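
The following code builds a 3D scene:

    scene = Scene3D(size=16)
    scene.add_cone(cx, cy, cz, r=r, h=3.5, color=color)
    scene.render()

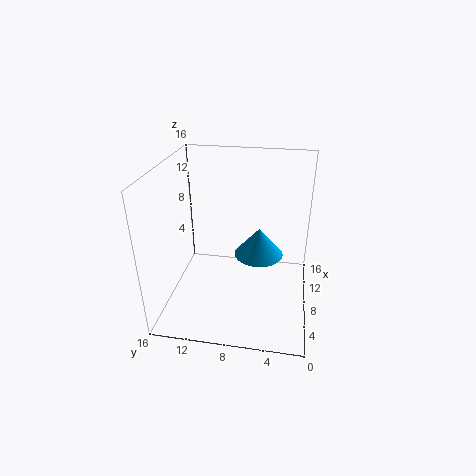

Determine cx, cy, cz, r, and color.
cx = 11.5, cy = 6, cz = 4, r = 3, color = 'deepskyblue'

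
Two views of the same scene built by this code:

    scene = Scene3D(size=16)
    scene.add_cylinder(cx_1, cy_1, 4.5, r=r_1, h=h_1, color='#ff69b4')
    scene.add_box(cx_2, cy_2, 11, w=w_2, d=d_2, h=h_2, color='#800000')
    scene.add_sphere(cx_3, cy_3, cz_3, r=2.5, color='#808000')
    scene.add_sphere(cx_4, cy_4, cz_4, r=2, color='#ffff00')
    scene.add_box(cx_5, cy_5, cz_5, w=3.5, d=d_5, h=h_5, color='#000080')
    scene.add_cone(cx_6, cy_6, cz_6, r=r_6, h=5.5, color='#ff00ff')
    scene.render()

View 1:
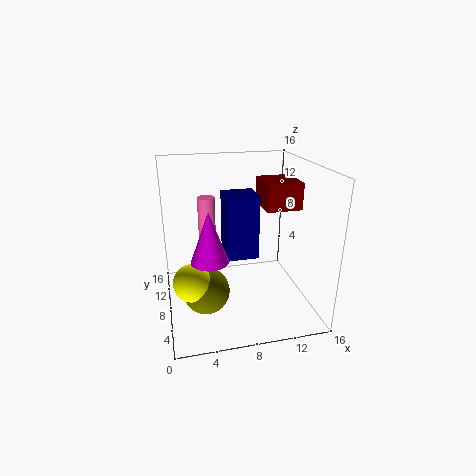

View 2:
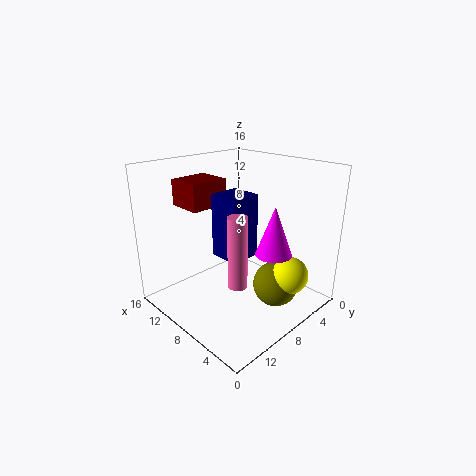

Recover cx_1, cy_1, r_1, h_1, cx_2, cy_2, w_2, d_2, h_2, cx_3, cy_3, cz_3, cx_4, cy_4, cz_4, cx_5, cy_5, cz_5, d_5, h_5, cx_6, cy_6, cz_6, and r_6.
cx_1 = 5; cy_1 = 11; r_1 = 1; h_1 = 7.5; cx_2 = 11; cy_2 = 7; w_2 = 4; d_2 = 4.5; h_2 = 3; cx_3 = 4; cy_3 = 6; cz_3 = 3; cx_4 = 2.5; cy_4 = 5.5; cz_4 = 4.5; cx_5 = 6.5; cy_5 = 6.5; cz_5 = 6; d_5 = 3.5; h_5 = 7; cx_6 = 4.5; cy_6 = 6; cz_6 = 6.5; r_6 = 2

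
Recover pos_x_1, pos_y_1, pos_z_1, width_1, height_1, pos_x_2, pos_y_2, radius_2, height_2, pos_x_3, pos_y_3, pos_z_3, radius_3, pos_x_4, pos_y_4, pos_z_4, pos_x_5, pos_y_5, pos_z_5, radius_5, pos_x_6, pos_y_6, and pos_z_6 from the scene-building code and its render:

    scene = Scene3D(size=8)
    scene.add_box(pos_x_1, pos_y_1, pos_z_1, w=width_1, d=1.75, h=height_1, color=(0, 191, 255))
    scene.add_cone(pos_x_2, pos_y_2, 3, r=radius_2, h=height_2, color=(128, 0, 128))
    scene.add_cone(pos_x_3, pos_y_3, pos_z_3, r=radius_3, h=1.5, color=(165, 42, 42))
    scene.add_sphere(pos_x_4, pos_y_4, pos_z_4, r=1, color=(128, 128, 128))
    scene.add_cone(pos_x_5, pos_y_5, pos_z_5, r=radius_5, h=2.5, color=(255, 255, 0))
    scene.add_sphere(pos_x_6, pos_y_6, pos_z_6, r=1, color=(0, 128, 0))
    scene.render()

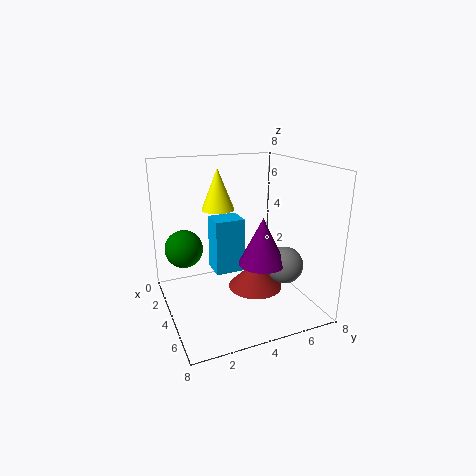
pos_x_1 = 1.75, pos_y_1 = 3, pos_z_1 = 1.5, width_1 = 1.5, height_1 = 3.25, pos_x_2 = 5.5, pos_y_2 = 4.75, radius_2 = 1.25, height_2 = 2.5, pos_x_3 = 4.75, pos_y_3 = 4.75, pos_z_3 = 1.25, radius_3 = 1.5, pos_x_4 = 5.75, pos_y_4 = 6, pos_z_4 = 2.75, pos_x_5 = 1.5, pos_y_5 = 3.75, pos_z_5 = 5, radius_5 = 1, pos_x_6 = 3.75, pos_y_6 = 1, pos_z_6 = 3.75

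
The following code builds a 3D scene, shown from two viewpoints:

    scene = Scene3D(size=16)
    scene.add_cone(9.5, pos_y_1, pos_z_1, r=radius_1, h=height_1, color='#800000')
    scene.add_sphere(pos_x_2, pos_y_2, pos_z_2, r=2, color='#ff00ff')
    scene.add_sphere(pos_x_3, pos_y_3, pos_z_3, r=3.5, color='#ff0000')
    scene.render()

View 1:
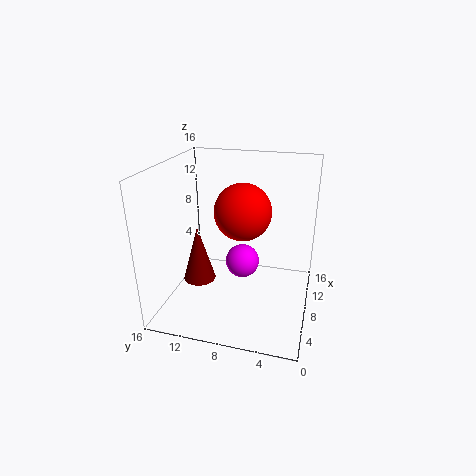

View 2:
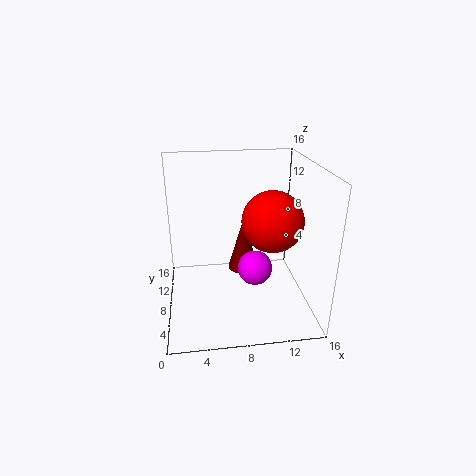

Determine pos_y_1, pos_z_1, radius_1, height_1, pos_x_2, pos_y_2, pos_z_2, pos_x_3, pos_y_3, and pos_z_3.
pos_y_1 = 13.5
pos_z_1 = 1
radius_1 = 2
height_1 = 7
pos_x_2 = 10
pos_y_2 = 8
pos_z_2 = 4
pos_x_3 = 12
pos_y_3 = 8.5
pos_z_3 = 9.5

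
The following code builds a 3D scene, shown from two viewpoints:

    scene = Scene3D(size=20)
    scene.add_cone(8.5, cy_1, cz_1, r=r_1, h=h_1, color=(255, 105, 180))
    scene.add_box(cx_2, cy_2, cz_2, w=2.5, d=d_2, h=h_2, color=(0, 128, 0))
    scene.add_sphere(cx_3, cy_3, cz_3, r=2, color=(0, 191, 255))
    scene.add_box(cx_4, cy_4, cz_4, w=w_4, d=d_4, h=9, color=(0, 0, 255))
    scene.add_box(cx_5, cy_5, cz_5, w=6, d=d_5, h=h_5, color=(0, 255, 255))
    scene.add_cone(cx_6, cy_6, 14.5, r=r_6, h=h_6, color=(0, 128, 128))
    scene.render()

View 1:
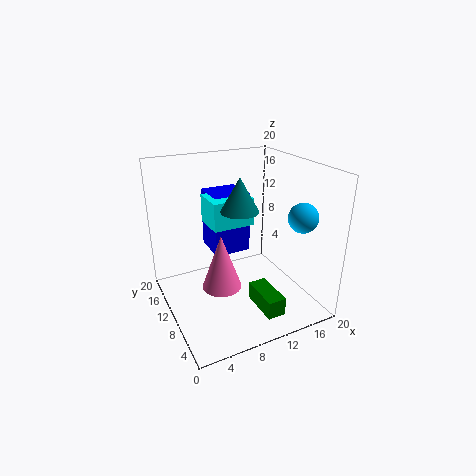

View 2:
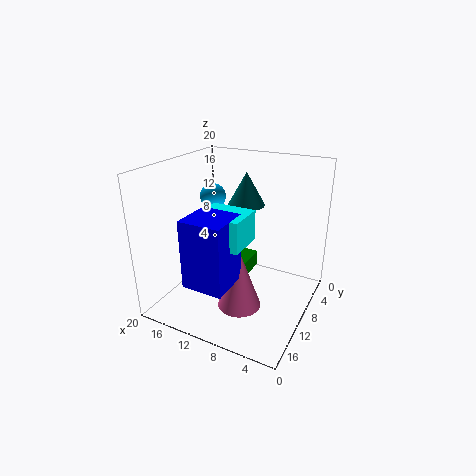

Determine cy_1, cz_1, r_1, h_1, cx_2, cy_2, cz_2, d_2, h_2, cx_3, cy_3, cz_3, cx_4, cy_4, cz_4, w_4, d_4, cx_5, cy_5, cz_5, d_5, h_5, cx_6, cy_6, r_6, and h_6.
cy_1 = 12.5
cz_1 = 1
r_1 = 3
h_1 = 8.5
cx_2 = 10.5
cy_2 = 2
cz_2 = 1.5
d_2 = 5.5
h_2 = 2.5
cx_3 = 17
cy_3 = 5
cz_3 = 13.5
cx_4 = 8
cy_4 = 13
cz_4 = 6
w_4 = 5.5
d_4 = 5.5
cx_5 = 7
cy_5 = 11
cz_5 = 11
d_5 = 5
h_5 = 4
cx_6 = 9.5
cy_6 = 8.5
r_6 = 2.5
h_6 = 4.5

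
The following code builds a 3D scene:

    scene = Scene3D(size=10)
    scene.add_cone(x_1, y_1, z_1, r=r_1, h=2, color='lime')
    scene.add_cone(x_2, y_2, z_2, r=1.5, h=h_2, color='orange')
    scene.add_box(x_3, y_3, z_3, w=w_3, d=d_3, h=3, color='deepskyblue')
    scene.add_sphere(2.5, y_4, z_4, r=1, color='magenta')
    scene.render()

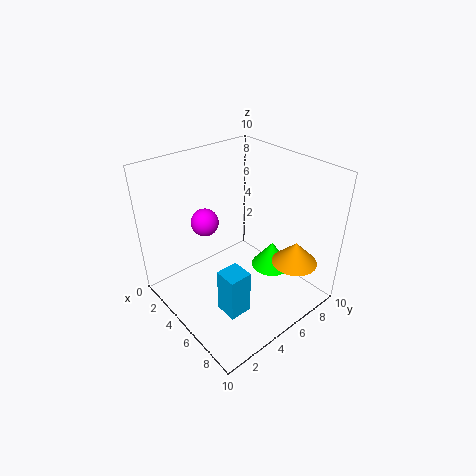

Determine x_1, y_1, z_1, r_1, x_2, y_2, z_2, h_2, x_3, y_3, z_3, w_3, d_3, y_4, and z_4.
x_1 = 5.5; y_1 = 8; z_1 = 1.5; r_1 = 1.5; x_2 = 8.5; y_2 = 7; z_2 = 4; h_2 = 1.5; x_3 = 6.5; y_3 = 2; z_3 = 1.5; w_3 = 1.5; d_3 = 1.5; y_4 = 4; z_4 = 5.5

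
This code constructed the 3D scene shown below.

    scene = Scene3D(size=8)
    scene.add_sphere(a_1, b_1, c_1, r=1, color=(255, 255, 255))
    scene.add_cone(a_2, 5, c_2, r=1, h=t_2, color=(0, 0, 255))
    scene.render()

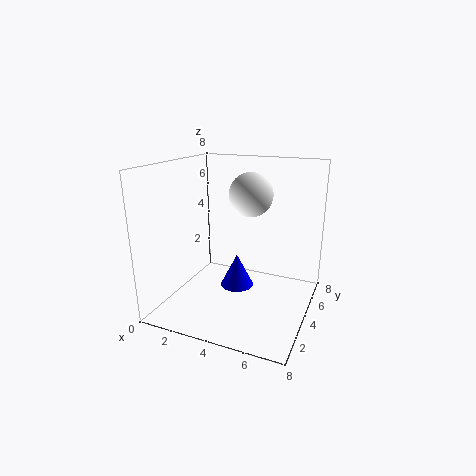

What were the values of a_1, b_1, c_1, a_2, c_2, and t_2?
a_1 = 5.5, b_1 = 2, c_1 = 7, a_2 = 3.5, c_2 = 0.5, t_2 = 2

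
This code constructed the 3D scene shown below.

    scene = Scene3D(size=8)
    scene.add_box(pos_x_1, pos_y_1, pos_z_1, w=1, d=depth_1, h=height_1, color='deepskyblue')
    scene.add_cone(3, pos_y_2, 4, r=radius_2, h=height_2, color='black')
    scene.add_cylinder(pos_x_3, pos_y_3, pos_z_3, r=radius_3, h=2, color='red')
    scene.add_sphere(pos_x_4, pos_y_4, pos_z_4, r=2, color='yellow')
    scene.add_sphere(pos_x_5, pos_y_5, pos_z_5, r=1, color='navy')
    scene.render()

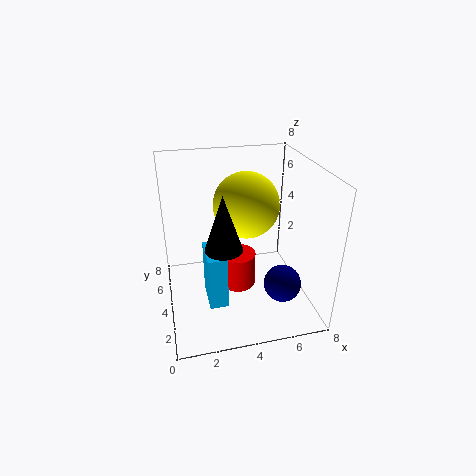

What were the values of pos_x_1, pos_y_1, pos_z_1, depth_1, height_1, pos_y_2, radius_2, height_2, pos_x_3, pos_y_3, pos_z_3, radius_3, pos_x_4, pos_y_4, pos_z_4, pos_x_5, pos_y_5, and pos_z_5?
pos_x_1 = 2; pos_y_1 = 2; pos_z_1 = 1; depth_1 = 2; height_1 = 3; pos_y_2 = 3; radius_2 = 1; height_2 = 3; pos_x_3 = 4; pos_y_3 = 4; pos_z_3 = 1; radius_3 = 1; pos_x_4 = 5; pos_y_4 = 6; pos_z_4 = 5; pos_x_5 = 6; pos_y_5 = 2; pos_z_5 = 2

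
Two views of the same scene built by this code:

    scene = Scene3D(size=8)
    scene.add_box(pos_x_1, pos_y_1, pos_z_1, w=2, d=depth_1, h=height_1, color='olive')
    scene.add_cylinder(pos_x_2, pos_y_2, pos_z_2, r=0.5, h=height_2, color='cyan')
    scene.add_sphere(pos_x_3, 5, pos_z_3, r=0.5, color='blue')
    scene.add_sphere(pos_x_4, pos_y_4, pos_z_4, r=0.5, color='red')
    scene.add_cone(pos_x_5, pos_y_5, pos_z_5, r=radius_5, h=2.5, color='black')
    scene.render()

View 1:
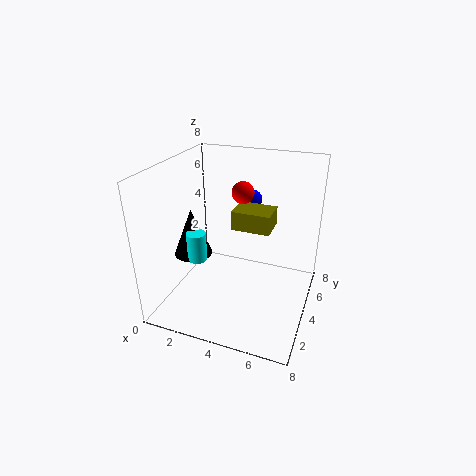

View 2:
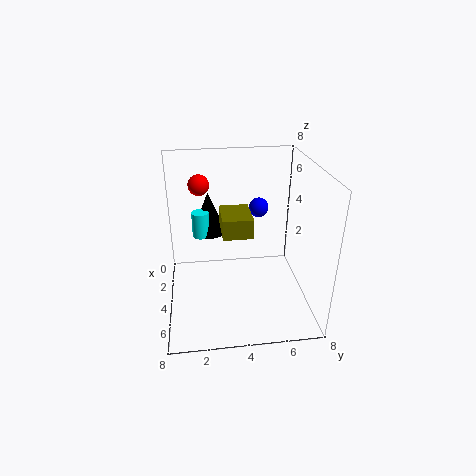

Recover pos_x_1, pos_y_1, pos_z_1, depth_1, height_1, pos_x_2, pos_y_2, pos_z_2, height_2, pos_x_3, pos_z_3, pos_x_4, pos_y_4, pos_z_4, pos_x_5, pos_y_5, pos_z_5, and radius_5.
pos_x_1 = 4
pos_y_1 = 3
pos_z_1 = 5
depth_1 = 1.5
height_1 = 1
pos_x_2 = 2.5
pos_y_2 = 2
pos_z_2 = 3.5
height_2 = 1.5
pos_x_3 = 4.5
pos_z_3 = 6
pos_x_4 = 5
pos_y_4 = 2
pos_z_4 = 7.5
pos_x_5 = 2
pos_y_5 = 2.5
pos_z_5 = 3.5
radius_5 = 1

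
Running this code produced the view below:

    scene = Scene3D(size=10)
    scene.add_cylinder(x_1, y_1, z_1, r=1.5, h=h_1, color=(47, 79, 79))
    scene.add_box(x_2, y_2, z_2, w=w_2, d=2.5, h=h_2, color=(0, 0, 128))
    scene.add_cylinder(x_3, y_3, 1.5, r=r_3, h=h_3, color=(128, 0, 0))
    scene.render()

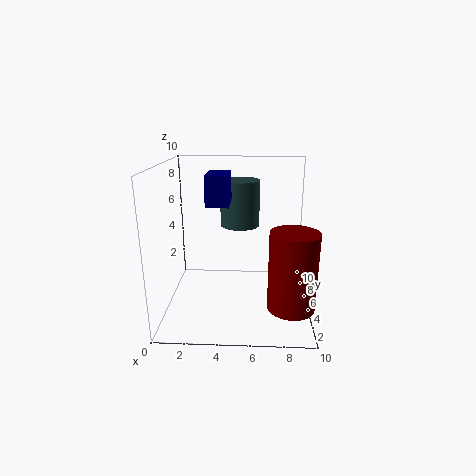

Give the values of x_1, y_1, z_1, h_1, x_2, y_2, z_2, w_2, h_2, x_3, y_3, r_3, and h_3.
x_1 = 5
y_1 = 8
z_1 = 5
h_1 = 3.5
x_2 = 3
y_2 = 3.5
z_2 = 7.5
w_2 = 1.5
h_2 = 2
x_3 = 8.5
y_3 = 2
r_3 = 1.5
h_3 = 5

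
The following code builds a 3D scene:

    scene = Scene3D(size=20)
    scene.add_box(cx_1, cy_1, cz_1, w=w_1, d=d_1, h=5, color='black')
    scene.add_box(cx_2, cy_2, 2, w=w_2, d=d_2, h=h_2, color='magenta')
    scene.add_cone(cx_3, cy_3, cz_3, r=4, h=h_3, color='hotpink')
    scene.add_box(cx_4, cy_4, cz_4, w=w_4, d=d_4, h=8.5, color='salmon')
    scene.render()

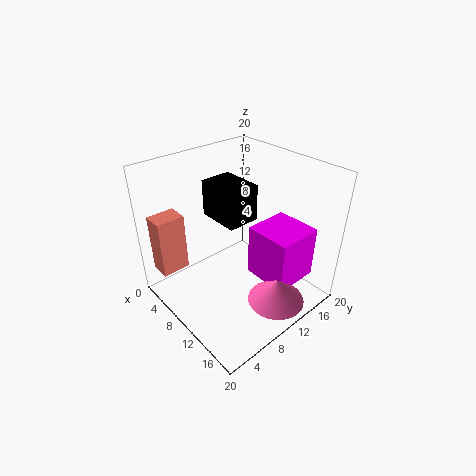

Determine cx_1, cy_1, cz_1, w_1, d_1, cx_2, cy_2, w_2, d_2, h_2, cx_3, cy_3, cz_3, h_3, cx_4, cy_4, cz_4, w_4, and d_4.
cx_1 = 5
cy_1 = 8
cz_1 = 12.5
w_1 = 6
d_1 = 4.5
cx_2 = 9
cy_2 = 13
w_2 = 7
d_2 = 7
h_2 = 8
cx_3 = 16
cy_3 = 12
cz_3 = 1.5
h_3 = 3.5
cx_4 = 1.5
cy_4 = 1
cz_4 = 4.5
w_4 = 3
d_4 = 4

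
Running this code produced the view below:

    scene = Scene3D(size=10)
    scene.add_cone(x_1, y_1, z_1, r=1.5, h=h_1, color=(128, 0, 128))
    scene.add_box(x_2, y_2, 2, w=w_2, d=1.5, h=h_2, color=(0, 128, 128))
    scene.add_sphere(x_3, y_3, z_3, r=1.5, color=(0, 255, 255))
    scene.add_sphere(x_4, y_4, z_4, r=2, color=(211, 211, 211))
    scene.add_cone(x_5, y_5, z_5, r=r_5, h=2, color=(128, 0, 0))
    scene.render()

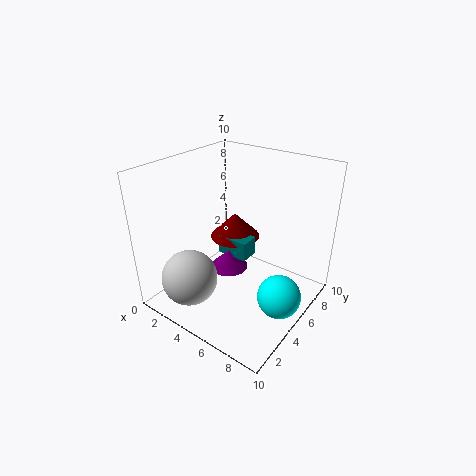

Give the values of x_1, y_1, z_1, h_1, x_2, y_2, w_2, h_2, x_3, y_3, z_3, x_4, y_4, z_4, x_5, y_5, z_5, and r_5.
x_1 = 3; y_1 = 6.5; z_1 = 1; h_1 = 1.5; x_2 = 2; y_2 = 6.5; w_2 = 2.5; h_2 = 1.5; x_3 = 8.5; y_3 = 5; z_3 = 1.5; x_4 = 2.5; y_4 = 2.5; z_4 = 2; x_5 = 2.5; y_5 = 8; z_5 = 3; r_5 = 2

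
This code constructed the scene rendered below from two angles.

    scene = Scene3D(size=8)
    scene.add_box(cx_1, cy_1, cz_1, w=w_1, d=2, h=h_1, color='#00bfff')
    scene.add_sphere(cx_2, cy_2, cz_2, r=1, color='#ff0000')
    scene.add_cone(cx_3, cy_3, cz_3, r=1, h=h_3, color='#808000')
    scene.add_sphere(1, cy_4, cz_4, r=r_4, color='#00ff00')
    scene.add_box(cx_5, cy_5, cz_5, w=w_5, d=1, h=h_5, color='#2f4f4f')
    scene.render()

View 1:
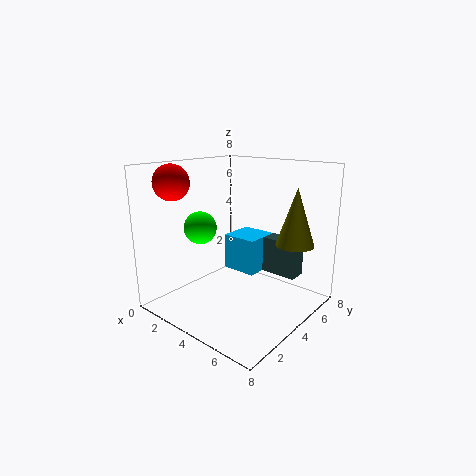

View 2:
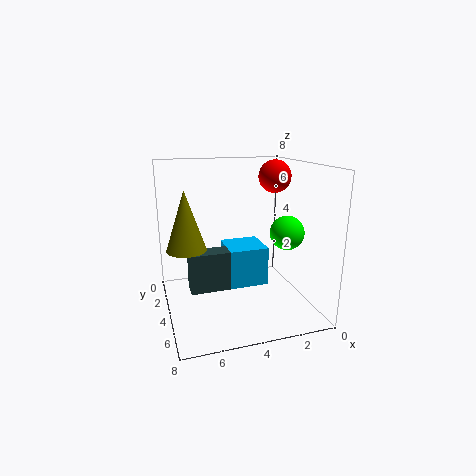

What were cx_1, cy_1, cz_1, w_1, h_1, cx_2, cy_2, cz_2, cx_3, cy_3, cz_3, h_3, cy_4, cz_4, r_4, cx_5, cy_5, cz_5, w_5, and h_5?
cx_1 = 3
cy_1 = 4
cz_1 = 2
w_1 = 2
h_1 = 2
cx_2 = 1
cy_2 = 2
cz_2 = 7
cx_3 = 7
cy_3 = 5
cz_3 = 4
h_3 = 3
cy_4 = 4
cz_4 = 4
r_4 = 1
cx_5 = 5
cy_5 = 5
cz_5 = 2
w_5 = 2
h_5 = 2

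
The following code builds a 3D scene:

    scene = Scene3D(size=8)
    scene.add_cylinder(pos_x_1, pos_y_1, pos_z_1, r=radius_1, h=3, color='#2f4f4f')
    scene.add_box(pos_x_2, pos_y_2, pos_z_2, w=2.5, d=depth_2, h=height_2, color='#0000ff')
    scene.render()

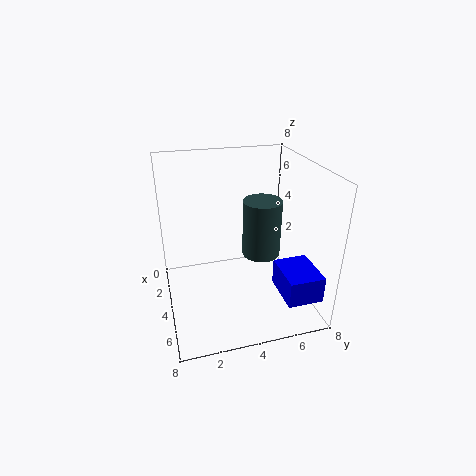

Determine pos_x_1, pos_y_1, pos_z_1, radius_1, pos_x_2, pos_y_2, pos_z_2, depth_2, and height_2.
pos_x_1 = 5, pos_y_1 = 5, pos_z_1 = 3.5, radius_1 = 1, pos_x_2 = 4.5, pos_y_2 = 6, pos_z_2 = 1, depth_2 = 2, height_2 = 1.5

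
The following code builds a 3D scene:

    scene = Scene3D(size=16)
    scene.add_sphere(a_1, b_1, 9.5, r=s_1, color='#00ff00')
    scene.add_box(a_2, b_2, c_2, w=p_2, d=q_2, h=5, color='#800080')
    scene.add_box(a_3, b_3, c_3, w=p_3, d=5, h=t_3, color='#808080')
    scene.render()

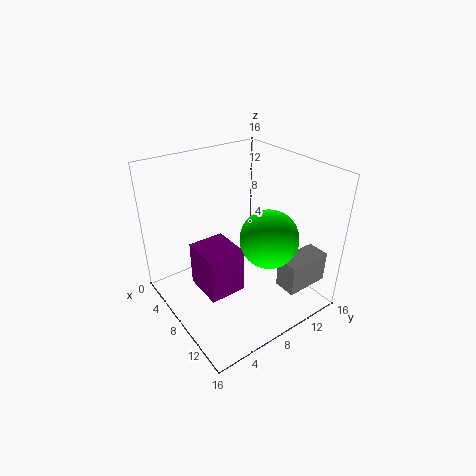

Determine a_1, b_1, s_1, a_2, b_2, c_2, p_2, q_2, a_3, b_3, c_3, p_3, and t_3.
a_1 = 12, b_1 = 9, s_1 = 3, a_2 = 6, b_2 = 3, c_2 = 3, p_2 = 4.5, q_2 = 4, a_3 = 12, b_3 = 10.5, c_3 = 3, p_3 = 2.5, t_3 = 3.5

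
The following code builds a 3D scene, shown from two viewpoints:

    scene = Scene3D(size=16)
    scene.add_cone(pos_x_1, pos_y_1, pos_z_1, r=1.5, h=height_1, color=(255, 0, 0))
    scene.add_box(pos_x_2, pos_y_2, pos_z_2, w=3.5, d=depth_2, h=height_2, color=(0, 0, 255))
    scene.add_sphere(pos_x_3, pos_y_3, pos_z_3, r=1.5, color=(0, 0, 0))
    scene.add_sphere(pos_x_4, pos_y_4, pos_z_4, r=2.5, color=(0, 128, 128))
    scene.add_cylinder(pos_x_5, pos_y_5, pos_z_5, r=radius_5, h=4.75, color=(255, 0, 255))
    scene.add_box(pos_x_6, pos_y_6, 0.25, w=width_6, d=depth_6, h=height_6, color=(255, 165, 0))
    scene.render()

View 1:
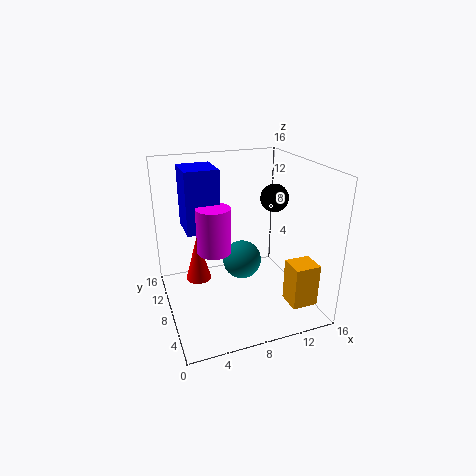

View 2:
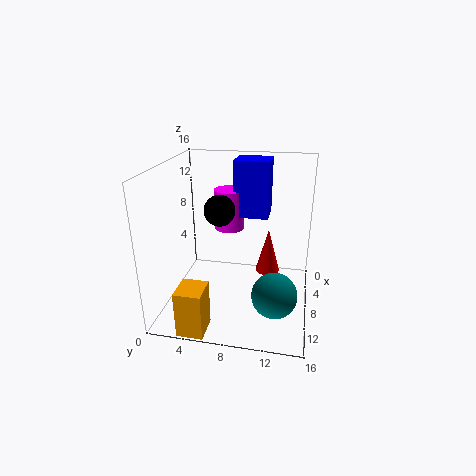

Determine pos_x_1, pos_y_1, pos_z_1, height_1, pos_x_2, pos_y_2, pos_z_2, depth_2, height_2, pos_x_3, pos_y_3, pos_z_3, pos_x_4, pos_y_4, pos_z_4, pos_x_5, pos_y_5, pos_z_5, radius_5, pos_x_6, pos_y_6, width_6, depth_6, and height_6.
pos_x_1 = 4, pos_y_1 = 11, pos_z_1 = 2, height_1 = 5.5, pos_x_2 = 2.25, pos_y_2 = 7, pos_z_2 = 9.5, depth_2 = 4, height_2 = 6.5, pos_x_3 = 11.75, pos_y_3 = 7, pos_z_3 = 12.5, pos_x_4 = 10.25, pos_y_4 = 12.5, pos_z_4 = 2.5, pos_x_5 = 4.75, pos_y_5 = 6.25, pos_z_5 = 7.75, radius_5 = 1.75, pos_x_6 = 13, pos_y_6 = 3.25, width_6 = 3, depth_6 = 2.75, height_6 = 5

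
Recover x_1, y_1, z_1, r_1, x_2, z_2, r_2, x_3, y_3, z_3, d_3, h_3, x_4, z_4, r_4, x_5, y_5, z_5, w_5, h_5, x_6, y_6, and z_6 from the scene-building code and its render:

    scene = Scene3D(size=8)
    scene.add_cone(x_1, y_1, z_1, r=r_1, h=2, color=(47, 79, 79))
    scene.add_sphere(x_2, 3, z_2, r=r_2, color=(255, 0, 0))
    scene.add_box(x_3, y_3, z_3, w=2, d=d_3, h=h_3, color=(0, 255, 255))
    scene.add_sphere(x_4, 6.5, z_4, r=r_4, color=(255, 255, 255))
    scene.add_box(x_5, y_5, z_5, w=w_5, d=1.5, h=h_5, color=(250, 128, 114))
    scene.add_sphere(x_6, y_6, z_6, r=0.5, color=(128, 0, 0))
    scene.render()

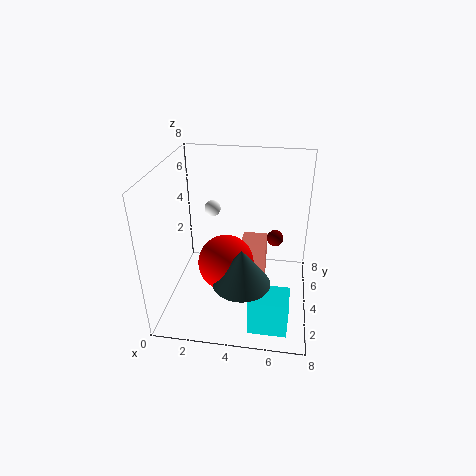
x_1 = 4.5, y_1 = 2, z_1 = 2.5, r_1 = 1.5, x_2 = 3.5, z_2 = 3, r_2 = 1.5, x_3 = 5, y_3 = 0.5, z_3 = 0.5, d_3 = 1.5, h_3 = 2, x_4 = 2, z_4 = 4.5, r_4 = 0.5, x_5 = 4, y_5 = 5, z_5 = 0.5, w_5 = 1.5, h_5 = 2.5, x_6 = 6, y_6 = 6, z_6 = 3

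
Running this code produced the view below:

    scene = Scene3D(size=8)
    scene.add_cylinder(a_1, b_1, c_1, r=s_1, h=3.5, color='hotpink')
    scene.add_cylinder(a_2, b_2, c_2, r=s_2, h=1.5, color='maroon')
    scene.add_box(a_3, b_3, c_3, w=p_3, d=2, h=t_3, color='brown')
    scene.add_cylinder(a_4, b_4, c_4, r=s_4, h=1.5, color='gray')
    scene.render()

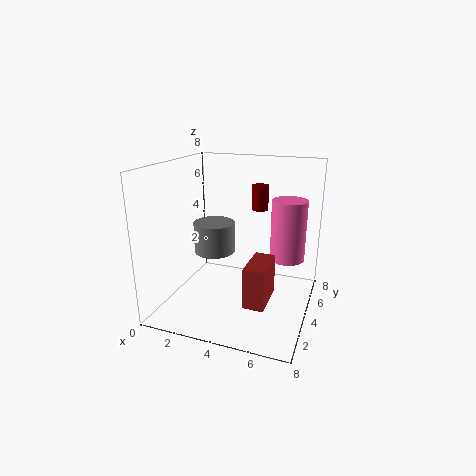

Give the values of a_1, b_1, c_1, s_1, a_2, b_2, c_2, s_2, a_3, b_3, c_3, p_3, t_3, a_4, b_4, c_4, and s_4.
a_1 = 6.5; b_1 = 5.5; c_1 = 2.5; s_1 = 1; a_2 = 4.5; b_2 = 6.5; c_2 = 5; s_2 = 0.5; a_3 = 5.5; b_3 = 0.5; c_3 = 2; p_3 = 1; t_3 = 2; a_4 = 3.5; b_4 = 2; c_4 = 4; s_4 = 1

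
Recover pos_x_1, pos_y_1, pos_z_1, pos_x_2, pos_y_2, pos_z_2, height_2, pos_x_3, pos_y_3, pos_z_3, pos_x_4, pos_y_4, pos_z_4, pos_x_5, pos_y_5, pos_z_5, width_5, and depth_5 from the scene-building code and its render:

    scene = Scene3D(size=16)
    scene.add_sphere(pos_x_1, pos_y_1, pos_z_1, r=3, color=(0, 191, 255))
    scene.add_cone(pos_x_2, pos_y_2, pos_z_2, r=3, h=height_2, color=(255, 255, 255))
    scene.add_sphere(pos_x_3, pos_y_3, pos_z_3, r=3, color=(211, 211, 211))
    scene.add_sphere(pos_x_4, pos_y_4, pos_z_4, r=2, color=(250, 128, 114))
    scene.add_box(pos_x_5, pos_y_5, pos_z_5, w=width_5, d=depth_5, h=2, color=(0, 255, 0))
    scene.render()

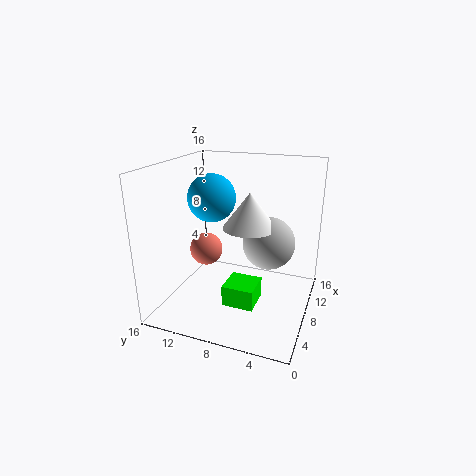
pos_x_1 = 12; pos_y_1 = 13; pos_z_1 = 11; pos_x_2 = 9; pos_y_2 = 7; pos_z_2 = 9; height_2 = 4; pos_x_3 = 10; pos_y_3 = 5; pos_z_3 = 7; pos_x_4 = 10; pos_y_4 = 13; pos_z_4 = 5; pos_x_5 = 1; pos_y_5 = 4; pos_z_5 = 4; width_5 = 3; depth_5 = 3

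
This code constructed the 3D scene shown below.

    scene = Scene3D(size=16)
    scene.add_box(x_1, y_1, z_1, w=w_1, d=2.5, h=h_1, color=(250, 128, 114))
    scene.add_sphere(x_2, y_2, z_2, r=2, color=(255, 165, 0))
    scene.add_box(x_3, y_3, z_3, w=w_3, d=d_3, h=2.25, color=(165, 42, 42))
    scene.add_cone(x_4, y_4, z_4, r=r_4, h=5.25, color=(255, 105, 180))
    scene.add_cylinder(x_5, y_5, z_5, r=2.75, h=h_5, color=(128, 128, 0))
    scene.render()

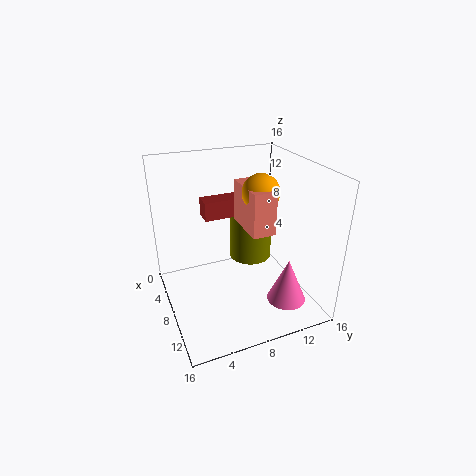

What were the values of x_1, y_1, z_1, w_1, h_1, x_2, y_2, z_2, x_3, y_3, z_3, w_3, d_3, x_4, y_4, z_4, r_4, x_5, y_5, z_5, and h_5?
x_1 = 5.75
y_1 = 8.5
z_1 = 9.25
w_1 = 5.25
h_1 = 4.75
x_2 = 8.75
y_2 = 10.25
z_2 = 13.25
x_3 = 2
y_3 = 5.5
z_3 = 8.75
w_3 = 2.25
d_3 = 5.5
x_4 = 11
y_4 = 13
z_4 = 0.25
r_4 = 2.25
x_5 = 2.75
y_5 = 12
z_5 = 2
h_5 = 6.75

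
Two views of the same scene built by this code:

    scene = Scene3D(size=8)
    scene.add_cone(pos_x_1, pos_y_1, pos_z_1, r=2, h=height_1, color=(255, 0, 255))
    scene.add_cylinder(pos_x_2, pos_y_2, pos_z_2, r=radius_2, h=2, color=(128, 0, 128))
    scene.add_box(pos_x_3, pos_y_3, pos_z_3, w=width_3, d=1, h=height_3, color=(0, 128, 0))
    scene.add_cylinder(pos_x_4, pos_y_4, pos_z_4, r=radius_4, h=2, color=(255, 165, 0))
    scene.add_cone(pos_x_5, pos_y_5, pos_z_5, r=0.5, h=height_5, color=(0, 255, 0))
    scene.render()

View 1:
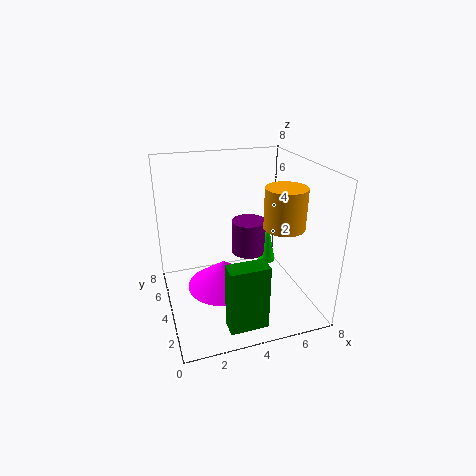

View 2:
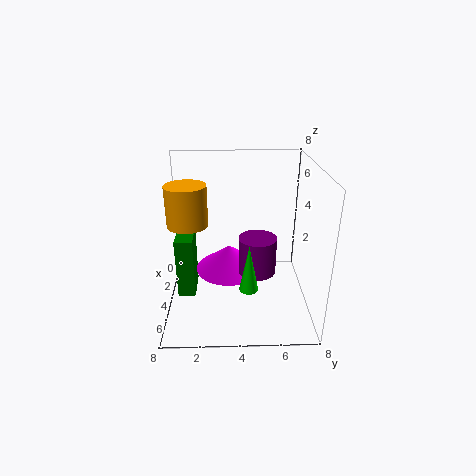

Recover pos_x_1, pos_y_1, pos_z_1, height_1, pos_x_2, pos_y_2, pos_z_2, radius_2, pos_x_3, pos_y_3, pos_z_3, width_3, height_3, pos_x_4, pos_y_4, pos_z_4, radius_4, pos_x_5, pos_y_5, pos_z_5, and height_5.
pos_x_1 = 3; pos_y_1 = 3.5; pos_z_1 = 1.5; height_1 = 1.5; pos_x_2 = 5; pos_y_2 = 5; pos_z_2 = 2.5; radius_2 = 1; pos_x_3 = 2.5; pos_y_3 = 0.5; pos_z_3 = 0.5; width_3 = 2; height_3 = 3.5; pos_x_4 = 5.5; pos_y_4 = 1.5; pos_z_4 = 5.5; radius_4 = 1; pos_x_5 = 6; pos_y_5 = 4.5; pos_z_5 = 2; height_5 = 2.5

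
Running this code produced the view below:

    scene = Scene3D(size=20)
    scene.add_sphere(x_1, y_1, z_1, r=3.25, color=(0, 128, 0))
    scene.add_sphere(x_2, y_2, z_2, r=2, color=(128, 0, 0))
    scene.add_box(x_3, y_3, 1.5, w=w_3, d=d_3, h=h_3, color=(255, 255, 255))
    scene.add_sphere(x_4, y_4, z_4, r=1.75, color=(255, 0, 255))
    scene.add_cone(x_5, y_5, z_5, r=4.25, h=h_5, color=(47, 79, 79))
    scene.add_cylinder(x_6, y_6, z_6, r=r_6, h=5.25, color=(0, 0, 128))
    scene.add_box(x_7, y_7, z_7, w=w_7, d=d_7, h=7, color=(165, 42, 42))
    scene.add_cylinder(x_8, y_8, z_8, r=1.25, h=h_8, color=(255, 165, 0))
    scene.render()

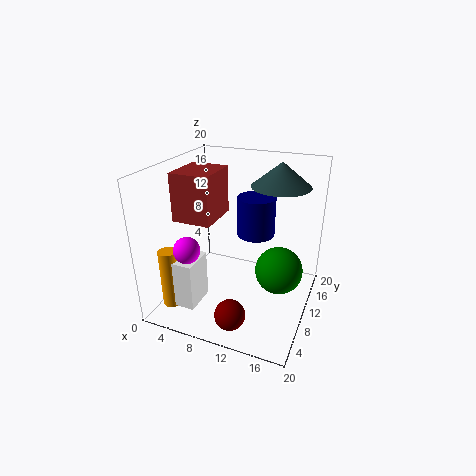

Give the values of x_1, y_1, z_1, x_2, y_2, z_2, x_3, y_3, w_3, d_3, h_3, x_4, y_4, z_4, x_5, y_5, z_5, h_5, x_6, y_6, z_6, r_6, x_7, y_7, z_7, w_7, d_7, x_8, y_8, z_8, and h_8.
x_1 = 16; y_1 = 10.25; z_1 = 6; x_2 = 11.75; y_2 = 3; z_2 = 2.5; x_3 = 1.5; y_3 = 3; w_3 = 4.75; d_3 = 4.5; h_3 = 6.75; x_4 = 5.25; y_4 = 4.25; z_4 = 10; x_5 = 14.25; y_5 = 15.5; z_5 = 16.25; h_5 = 3.5; x_6 = 12.5; y_6 = 10.25; z_6 = 11; r_6 = 2.5; x_7 = 0.5; y_7 = 8.5; z_7 = 11.5; w_7 = 5.75; d_7 = 6.75; x_8 = 2.5; y_8 = 3.75; z_8 = 1.25; h_8 = 8.25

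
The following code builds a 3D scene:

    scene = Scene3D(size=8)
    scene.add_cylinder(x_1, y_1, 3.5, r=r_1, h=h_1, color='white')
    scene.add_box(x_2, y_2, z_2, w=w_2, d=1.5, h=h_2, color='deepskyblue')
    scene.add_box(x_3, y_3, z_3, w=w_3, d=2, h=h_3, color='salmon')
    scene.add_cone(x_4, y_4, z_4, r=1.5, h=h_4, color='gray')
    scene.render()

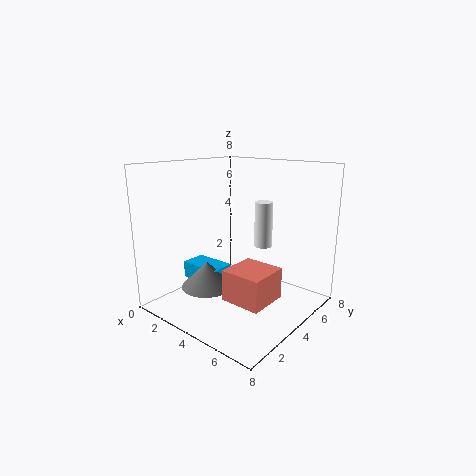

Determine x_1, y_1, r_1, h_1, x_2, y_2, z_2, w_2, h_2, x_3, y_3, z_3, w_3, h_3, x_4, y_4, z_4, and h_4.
x_1 = 5, y_1 = 5, r_1 = 0.5, h_1 = 2.5, x_2 = 0.5, y_2 = 3, z_2 = 1, w_2 = 2.5, h_2 = 1, x_3 = 5.5, y_3 = 1, z_3 = 2, w_3 = 2, h_3 = 1.5, x_4 = 2.5, y_4 = 3, z_4 = 1, h_4 = 1.5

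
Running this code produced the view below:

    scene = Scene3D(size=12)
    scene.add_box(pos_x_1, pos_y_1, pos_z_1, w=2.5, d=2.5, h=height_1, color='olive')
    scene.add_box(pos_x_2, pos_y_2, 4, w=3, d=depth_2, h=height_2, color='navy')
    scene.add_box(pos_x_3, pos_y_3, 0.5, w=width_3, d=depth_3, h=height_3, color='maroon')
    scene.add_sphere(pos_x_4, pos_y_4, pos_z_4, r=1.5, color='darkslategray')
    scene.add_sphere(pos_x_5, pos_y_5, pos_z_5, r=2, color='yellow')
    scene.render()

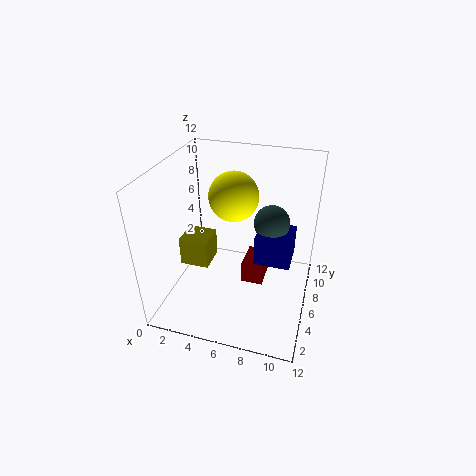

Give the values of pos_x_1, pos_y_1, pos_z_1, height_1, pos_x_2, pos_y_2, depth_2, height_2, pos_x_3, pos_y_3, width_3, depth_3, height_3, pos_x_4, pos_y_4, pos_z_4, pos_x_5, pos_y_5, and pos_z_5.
pos_x_1 = 1
pos_y_1 = 5
pos_z_1 = 3
height_1 = 2.5
pos_x_2 = 7.5
pos_y_2 = 5.5
depth_2 = 3
height_2 = 2.5
pos_x_3 = 6
pos_y_3 = 7
width_3 = 2
depth_3 = 3
height_3 = 2
pos_x_4 = 8.5
pos_y_4 = 7.5
pos_z_4 = 7
pos_x_5 = 5.5
pos_y_5 = 6.5
pos_z_5 = 9.5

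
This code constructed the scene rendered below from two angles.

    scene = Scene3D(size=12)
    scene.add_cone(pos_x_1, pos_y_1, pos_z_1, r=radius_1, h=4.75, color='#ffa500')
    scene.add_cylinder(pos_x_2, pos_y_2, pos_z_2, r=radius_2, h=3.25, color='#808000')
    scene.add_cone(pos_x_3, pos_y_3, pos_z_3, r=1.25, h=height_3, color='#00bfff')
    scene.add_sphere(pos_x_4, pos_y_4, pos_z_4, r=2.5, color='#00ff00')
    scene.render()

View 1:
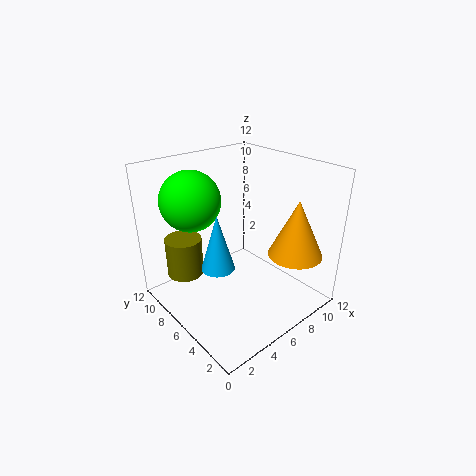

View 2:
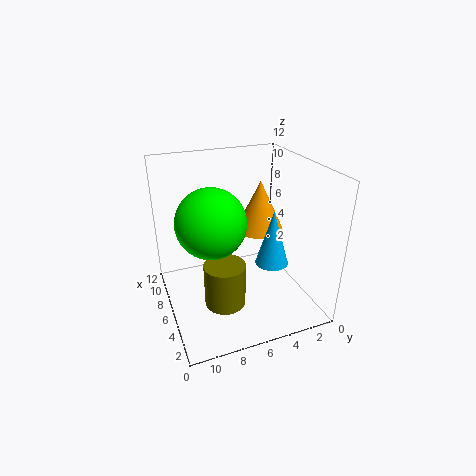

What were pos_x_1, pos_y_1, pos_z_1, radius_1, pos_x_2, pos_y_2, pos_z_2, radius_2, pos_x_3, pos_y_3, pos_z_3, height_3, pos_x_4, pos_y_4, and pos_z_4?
pos_x_1 = 9.25
pos_y_1 = 2.5
pos_z_1 = 4.75
radius_1 = 2.25
pos_x_2 = 2.25
pos_y_2 = 8.5
pos_z_2 = 3
radius_2 = 1.5
pos_x_3 = 2.75
pos_y_3 = 4.5
pos_z_3 = 5.25
height_3 = 4.25
pos_x_4 = 3.5
pos_y_4 = 9
pos_z_4 = 9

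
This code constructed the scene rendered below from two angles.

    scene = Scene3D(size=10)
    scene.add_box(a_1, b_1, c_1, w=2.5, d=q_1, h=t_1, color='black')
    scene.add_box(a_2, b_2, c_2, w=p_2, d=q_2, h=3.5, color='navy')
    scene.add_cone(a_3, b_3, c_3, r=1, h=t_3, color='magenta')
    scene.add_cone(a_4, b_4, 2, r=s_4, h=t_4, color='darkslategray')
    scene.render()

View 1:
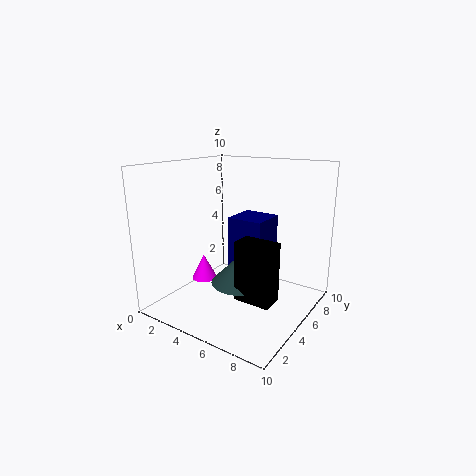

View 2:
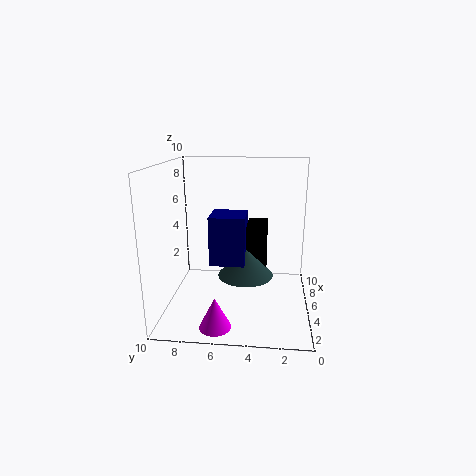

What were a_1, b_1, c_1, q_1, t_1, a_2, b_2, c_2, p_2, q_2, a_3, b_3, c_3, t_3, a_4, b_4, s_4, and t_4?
a_1 = 6
b_1 = 3
c_1 = 1.5
q_1 = 1.5
t_1 = 4
a_2 = 4.5
b_2 = 4.5
c_2 = 3
p_2 = 2.5
q_2 = 2.5
a_3 = 1
b_3 = 6
c_3 = 0.5
t_3 = 2
a_4 = 5.5
b_4 = 4.5
s_4 = 2
t_4 = 2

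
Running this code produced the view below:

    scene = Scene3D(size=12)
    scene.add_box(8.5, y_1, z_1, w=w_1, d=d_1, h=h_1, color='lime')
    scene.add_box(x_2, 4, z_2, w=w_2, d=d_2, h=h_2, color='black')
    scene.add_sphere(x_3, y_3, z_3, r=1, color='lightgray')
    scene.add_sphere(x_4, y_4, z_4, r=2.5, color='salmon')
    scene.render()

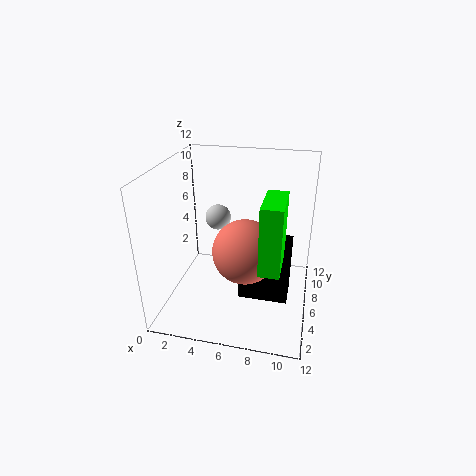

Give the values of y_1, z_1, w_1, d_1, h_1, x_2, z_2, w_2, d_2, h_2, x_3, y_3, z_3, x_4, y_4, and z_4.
y_1 = 1; z_1 = 6; w_1 = 1.5; d_1 = 3.5; h_1 = 5; x_2 = 6.5; z_2 = 1.5; w_2 = 4; d_2 = 2.5; h_2 = 5; x_3 = 4.5; y_3 = 5.5; z_3 = 8; x_4 = 7; y_4 = 4; z_4 = 6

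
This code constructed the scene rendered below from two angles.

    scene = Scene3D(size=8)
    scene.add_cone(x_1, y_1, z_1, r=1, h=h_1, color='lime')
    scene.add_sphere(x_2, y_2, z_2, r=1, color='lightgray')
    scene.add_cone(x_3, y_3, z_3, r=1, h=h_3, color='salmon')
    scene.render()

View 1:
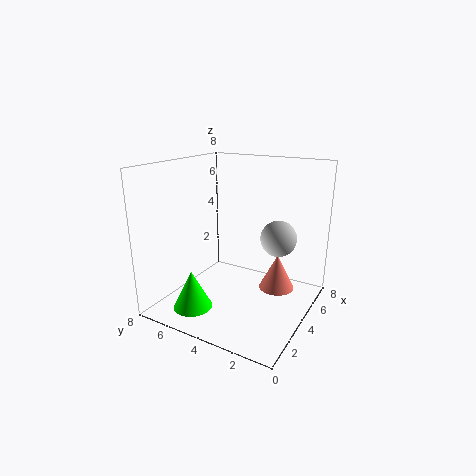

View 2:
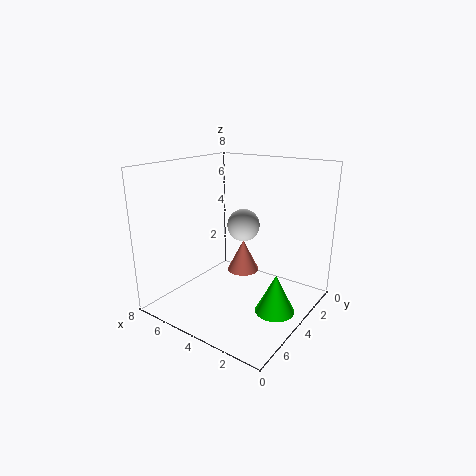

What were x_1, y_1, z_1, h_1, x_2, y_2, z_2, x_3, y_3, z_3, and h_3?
x_1 = 1; y_1 = 5; z_1 = 1; h_1 = 2; x_2 = 5; y_2 = 2; z_2 = 4; x_3 = 5; y_3 = 2; z_3 = 1; h_3 = 2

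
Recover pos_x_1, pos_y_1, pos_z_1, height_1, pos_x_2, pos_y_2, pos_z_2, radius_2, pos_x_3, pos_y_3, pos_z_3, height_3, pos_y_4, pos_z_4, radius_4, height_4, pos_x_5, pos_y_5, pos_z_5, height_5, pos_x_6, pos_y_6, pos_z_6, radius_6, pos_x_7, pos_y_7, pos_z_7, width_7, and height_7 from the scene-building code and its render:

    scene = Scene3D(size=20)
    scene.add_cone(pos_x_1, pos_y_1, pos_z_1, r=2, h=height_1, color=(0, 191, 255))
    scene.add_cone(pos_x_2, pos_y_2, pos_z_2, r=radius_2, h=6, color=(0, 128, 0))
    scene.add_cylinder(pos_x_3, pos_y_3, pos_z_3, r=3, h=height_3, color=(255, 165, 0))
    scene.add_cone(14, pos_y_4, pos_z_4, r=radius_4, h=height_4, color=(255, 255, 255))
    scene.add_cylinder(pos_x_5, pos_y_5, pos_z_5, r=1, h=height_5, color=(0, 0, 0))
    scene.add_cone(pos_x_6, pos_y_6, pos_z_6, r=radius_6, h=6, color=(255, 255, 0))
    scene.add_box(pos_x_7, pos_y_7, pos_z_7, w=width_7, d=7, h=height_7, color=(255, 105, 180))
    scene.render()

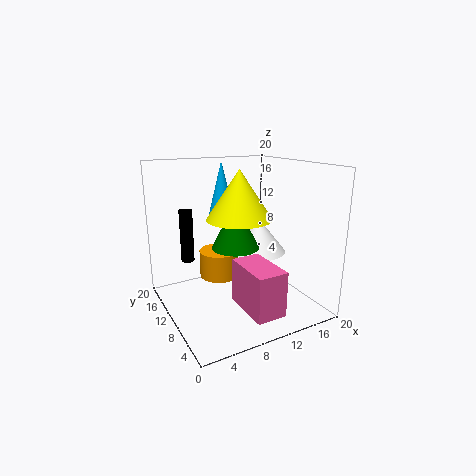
pos_x_1 = 10, pos_y_1 = 15, pos_z_1 = 12, height_1 = 8, pos_x_2 = 8, pos_y_2 = 7, pos_z_2 = 10, radius_2 = 3, pos_x_3 = 9, pos_y_3 = 14, pos_z_3 = 3, height_3 = 4, pos_y_4 = 11, pos_z_4 = 7, radius_4 = 4, height_4 = 5, pos_x_5 = 5, pos_y_5 = 17, pos_z_5 = 5, height_5 = 8, pos_x_6 = 8, pos_y_6 = 6, pos_z_6 = 14, radius_6 = 4, pos_x_7 = 8, pos_y_7 = 1, pos_z_7 = 2, width_7 = 4, height_7 = 6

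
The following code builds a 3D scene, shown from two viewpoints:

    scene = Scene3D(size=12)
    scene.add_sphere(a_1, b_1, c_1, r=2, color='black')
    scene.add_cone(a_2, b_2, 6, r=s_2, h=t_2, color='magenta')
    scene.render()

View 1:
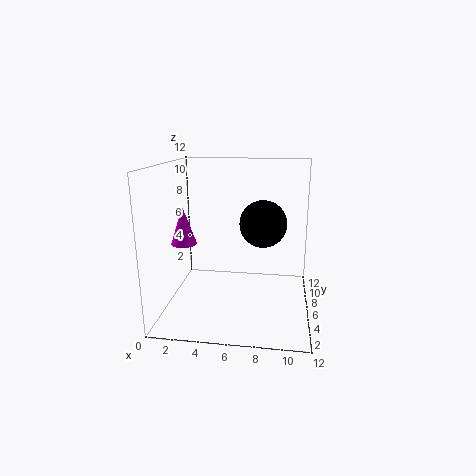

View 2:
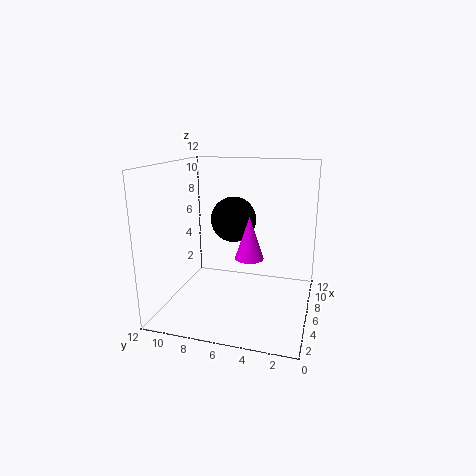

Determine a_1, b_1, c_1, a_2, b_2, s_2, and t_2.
a_1 = 8; b_1 = 7; c_1 = 7; a_2 = 2; b_2 = 4; s_2 = 1; t_2 = 3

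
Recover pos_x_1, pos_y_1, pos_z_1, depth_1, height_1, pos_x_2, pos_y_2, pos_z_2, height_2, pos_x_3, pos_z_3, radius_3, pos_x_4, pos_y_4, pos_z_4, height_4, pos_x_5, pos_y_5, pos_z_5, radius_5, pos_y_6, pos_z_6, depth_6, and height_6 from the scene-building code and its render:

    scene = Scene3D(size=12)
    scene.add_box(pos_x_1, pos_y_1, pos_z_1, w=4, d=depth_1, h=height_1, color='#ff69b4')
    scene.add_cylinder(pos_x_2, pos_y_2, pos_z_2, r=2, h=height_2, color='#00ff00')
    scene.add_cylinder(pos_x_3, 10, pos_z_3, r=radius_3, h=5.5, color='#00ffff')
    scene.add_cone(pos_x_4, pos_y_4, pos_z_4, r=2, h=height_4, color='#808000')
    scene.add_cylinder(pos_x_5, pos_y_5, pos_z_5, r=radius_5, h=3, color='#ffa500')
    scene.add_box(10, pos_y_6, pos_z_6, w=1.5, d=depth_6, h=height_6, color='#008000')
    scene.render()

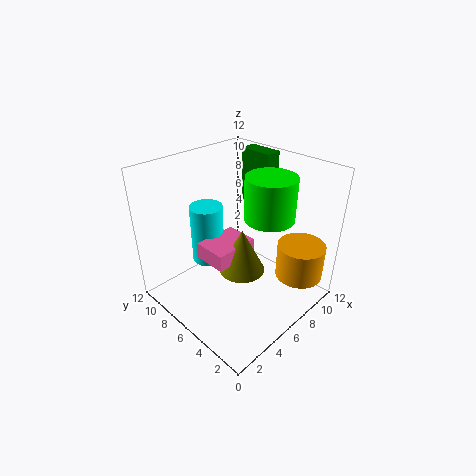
pos_x_1 = 4, pos_y_1 = 6, pos_z_1 = 3.5, depth_1 = 3, height_1 = 1.5, pos_x_2 = 7.5, pos_y_2 = 4, pos_z_2 = 8, height_2 = 3.5, pos_x_3 = 6, pos_z_3 = 2, radius_3 = 1.5, pos_x_4 = 6.5, pos_y_4 = 6, pos_z_4 = 2.5, height_4 = 4, pos_x_5 = 9.5, pos_y_5 = 2, pos_z_5 = 2.5, radius_5 = 2, pos_y_6 = 6.5, pos_z_6 = 7, depth_6 = 3, height_6 = 5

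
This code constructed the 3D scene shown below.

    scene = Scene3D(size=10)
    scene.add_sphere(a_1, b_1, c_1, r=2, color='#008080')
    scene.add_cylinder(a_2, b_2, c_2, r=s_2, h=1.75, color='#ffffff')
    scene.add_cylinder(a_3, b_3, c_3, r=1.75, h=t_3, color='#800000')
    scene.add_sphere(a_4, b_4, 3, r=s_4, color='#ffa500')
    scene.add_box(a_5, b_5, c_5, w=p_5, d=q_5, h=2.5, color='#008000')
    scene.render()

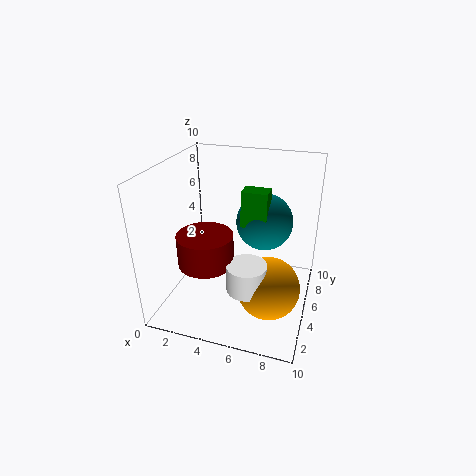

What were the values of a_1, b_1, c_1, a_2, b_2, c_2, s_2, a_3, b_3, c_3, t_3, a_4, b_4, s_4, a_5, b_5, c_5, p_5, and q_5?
a_1 = 6.5
b_1 = 6.5
c_1 = 5.75
a_2 = 6.5
b_2 = 2
c_2 = 3.25
s_2 = 1.25
a_3 = 3.75
b_3 = 2.25
c_3 = 4.5
t_3 = 2
a_4 = 7.75
b_4 = 2.75
s_4 = 2
a_5 = 5.25
b_5 = 4.75
c_5 = 6
p_5 = 1.75
q_5 = 1.25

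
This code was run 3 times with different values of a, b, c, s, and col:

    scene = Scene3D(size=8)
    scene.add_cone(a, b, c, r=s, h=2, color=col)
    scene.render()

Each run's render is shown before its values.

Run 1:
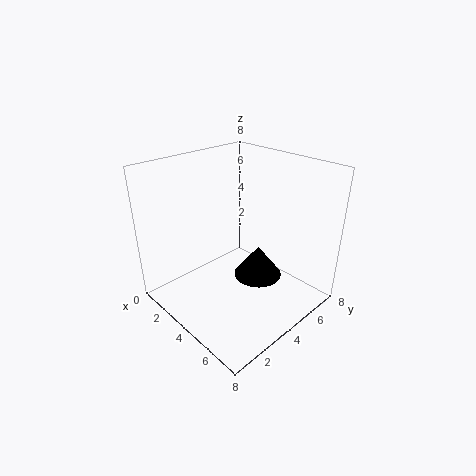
a = 3.75
b = 6
c = 0.5
s = 1.5
col = 'black'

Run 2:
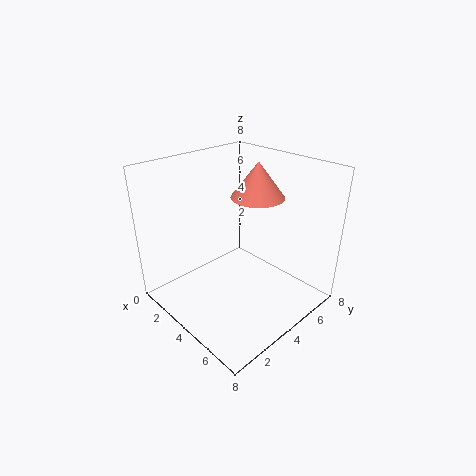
a = 4
b = 5.5
c = 6
s = 1.5
col = 'salmon'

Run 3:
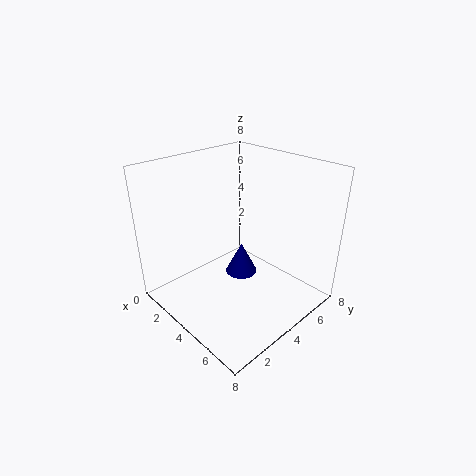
a = 2.75
b = 5.5
c = 0.5
s = 1
col = 'navy'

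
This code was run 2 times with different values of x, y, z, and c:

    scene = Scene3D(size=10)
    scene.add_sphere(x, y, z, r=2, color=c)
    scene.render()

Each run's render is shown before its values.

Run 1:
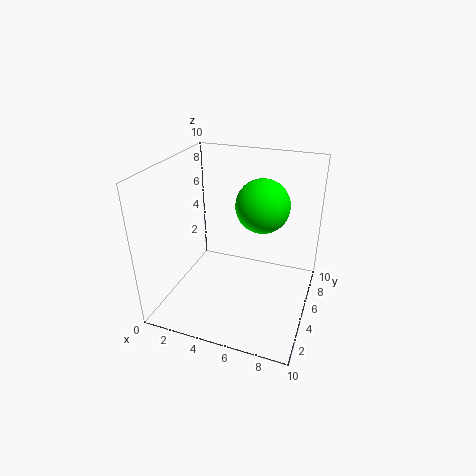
x = 6
y = 7.5
z = 6.5
c = 'lime'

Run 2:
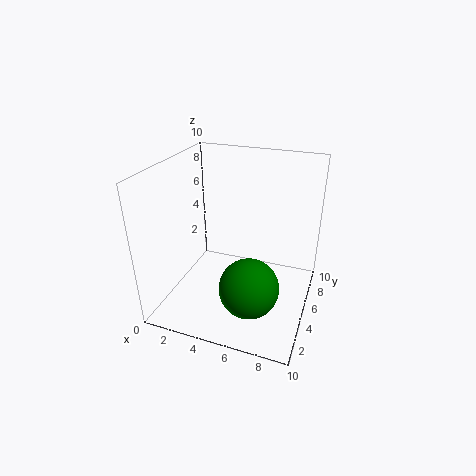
x = 6.5
y = 3
z = 2.5
c = 'green'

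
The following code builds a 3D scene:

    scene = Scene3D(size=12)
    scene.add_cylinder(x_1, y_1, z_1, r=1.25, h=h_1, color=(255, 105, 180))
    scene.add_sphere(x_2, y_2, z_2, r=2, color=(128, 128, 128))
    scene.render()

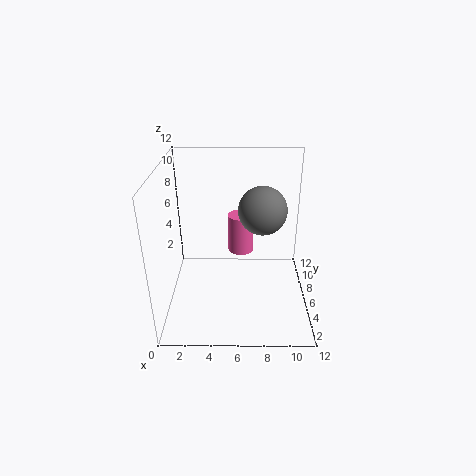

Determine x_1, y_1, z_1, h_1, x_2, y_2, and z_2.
x_1 = 6.25
y_1 = 10.5
z_1 = 2.25
h_1 = 3.75
x_2 = 8
y_2 = 6.5
z_2 = 8.25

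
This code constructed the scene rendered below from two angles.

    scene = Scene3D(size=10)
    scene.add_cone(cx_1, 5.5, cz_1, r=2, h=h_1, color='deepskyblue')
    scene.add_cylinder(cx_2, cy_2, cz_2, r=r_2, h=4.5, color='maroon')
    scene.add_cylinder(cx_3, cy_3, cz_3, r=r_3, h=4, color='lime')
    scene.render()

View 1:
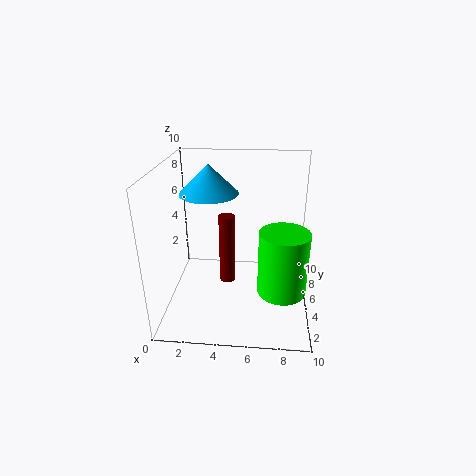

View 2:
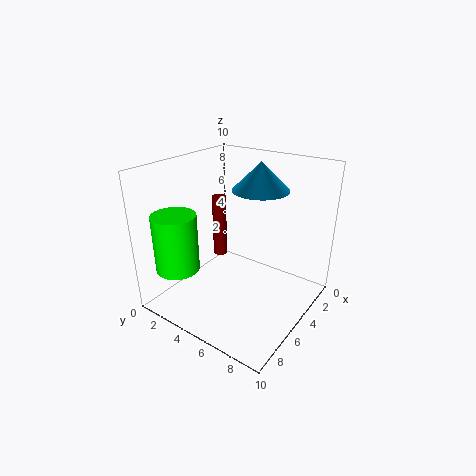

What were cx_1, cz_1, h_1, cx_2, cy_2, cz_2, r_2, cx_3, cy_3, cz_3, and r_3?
cx_1 = 3
cz_1 = 8
h_1 = 2
cx_2 = 4.5
cy_2 = 3
cz_2 = 3
r_2 = 0.5
cx_3 = 8
cy_3 = 2
cz_3 = 3
r_3 = 1.5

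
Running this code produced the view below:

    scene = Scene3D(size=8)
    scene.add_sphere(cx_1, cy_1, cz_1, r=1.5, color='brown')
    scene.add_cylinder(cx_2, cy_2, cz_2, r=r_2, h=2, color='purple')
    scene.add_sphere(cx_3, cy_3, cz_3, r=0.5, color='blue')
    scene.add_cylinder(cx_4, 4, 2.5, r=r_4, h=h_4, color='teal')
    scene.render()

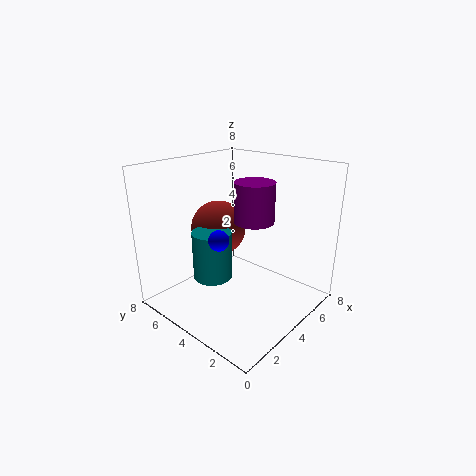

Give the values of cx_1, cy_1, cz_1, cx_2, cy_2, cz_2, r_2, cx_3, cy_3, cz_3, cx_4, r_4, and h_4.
cx_1 = 3.5, cy_1 = 5, cz_1 = 4.5, cx_2 = 3.5, cy_2 = 2.5, cz_2 = 5.5, r_2 = 1, cx_3 = 1.5, cy_3 = 3, cz_3 = 5, cx_4 = 2, r_4 = 1, h_4 = 2.5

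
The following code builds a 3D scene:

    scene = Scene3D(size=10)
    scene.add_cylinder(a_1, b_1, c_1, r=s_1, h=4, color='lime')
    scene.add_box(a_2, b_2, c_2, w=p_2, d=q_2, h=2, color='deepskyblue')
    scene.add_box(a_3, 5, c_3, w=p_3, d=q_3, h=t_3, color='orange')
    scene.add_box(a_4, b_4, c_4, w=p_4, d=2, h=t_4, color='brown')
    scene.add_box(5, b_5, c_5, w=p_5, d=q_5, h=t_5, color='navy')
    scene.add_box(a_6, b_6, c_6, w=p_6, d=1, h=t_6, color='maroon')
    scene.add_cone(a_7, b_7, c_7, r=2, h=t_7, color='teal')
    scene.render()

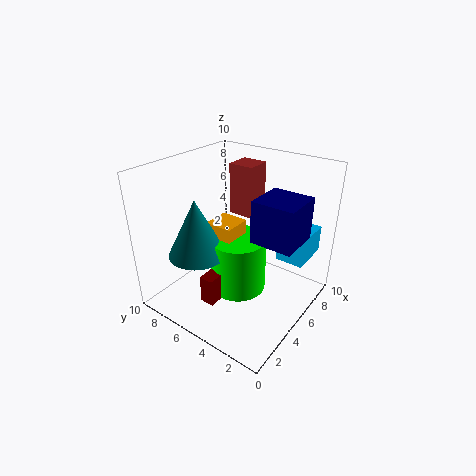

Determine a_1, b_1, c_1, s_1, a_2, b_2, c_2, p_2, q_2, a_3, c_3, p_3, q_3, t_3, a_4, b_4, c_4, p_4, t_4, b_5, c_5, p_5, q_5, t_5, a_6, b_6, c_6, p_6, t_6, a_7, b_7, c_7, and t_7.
a_1 = 5, b_1 = 5, c_1 = 1, s_1 = 2, a_2 = 7, b_2 = 1, c_2 = 3, p_2 = 3, q_2 = 2, a_3 = 4, c_3 = 5, p_3 = 2, q_3 = 2, t_3 = 1, a_4 = 8, b_4 = 6, c_4 = 5, p_4 = 2, t_4 = 4, b_5 = 1, c_5 = 5, p_5 = 3, q_5 = 3, t_5 = 3, a_6 = 2, b_6 = 5, c_6 = 1, p_6 = 2, t_6 = 2, a_7 = 3, b_7 = 7, c_7 = 4, t_7 = 4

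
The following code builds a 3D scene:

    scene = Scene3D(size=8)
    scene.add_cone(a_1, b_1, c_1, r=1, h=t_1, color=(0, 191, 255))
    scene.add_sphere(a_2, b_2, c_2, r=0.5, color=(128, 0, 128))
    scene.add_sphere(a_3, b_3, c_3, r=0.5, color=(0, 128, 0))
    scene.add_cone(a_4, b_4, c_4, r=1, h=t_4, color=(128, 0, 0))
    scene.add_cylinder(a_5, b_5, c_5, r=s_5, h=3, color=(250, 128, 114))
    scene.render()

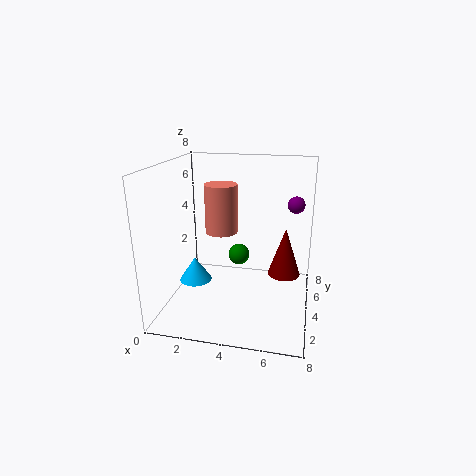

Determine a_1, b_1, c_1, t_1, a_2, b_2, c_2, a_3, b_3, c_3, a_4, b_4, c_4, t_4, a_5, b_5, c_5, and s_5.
a_1 = 1; b_1 = 5; c_1 = 0.5; t_1 = 1.5; a_2 = 7; b_2 = 6; c_2 = 5.5; a_3 = 4.5; b_3 = 2; c_3 = 4; a_4 = 6.5; b_4 = 6; c_4 = 1; t_4 = 3; a_5 = 2.5; b_5 = 6; c_5 = 3.5; s_5 = 1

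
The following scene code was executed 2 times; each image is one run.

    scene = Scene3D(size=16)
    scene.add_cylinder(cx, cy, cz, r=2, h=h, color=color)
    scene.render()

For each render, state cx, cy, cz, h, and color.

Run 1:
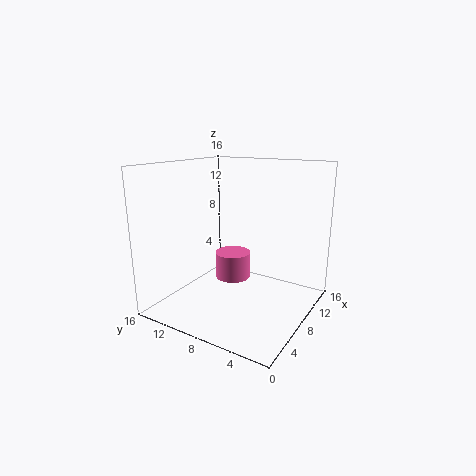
cx = 8.5, cy = 9, cz = 3, h = 3, color = 'hotpink'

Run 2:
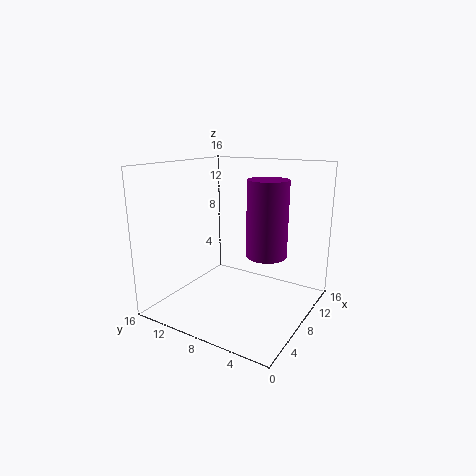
cx = 6, cy = 3.5, cz = 7.5, h = 7.5, color = 'purple'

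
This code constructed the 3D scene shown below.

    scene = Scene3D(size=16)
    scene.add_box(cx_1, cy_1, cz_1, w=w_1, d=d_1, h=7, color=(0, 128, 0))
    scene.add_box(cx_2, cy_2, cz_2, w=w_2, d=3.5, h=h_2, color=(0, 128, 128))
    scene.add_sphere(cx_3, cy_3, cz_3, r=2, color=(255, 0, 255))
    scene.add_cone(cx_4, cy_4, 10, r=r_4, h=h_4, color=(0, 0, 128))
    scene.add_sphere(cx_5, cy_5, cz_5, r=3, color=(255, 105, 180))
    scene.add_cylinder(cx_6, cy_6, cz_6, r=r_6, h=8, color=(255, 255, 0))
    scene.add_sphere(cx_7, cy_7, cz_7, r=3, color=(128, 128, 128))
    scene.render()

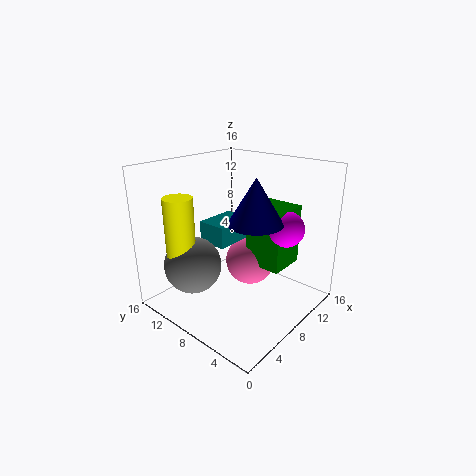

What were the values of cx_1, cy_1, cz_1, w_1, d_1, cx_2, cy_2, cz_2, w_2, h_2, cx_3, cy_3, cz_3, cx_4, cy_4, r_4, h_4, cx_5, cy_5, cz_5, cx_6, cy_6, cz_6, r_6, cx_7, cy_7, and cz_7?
cx_1 = 10; cy_1 = 4; cz_1 = 4; w_1 = 4.5; d_1 = 4.5; cx_2 = 7; cy_2 = 9.5; cz_2 = 6.5; w_2 = 5; h_2 = 2.5; cx_3 = 11.5; cy_3 = 4; cz_3 = 9; cx_4 = 8.5; cy_4 = 6; r_4 = 3; h_4 = 5; cx_5 = 11.5; cy_5 = 9; cz_5 = 3.5; cx_6 = 2; cy_6 = 10.5; cz_6 = 5.5; r_6 = 1.5; cx_7 = 3; cy_7 = 10; cz_7 = 6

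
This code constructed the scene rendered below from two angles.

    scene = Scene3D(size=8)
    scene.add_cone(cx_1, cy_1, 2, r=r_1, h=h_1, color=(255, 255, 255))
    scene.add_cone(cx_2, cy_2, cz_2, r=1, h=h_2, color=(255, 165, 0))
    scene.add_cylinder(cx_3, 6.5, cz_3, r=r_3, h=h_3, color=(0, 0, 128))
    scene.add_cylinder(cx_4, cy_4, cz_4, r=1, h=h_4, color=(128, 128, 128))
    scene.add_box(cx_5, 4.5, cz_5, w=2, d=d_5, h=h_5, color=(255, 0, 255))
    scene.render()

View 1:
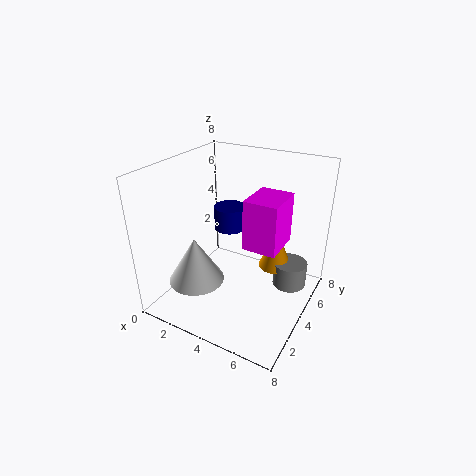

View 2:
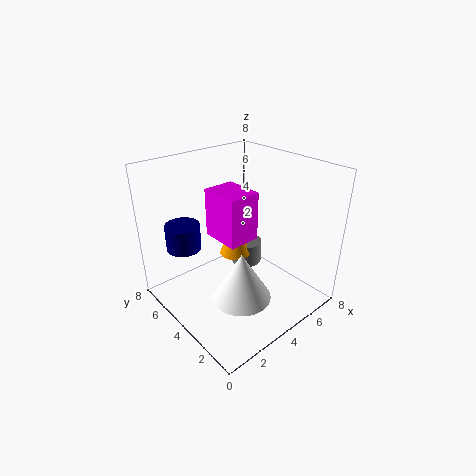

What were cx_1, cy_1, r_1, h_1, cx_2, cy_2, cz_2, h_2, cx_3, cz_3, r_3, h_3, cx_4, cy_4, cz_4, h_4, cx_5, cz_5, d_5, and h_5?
cx_1 = 2.5
cy_1 = 2
r_1 = 1.5
h_1 = 2.5
cx_2 = 5.5
cy_2 = 6
cz_2 = 1.5
h_2 = 2.5
cx_3 = 2
cz_3 = 3
r_3 = 1
h_3 = 1.5
cx_4 = 6.5
cy_4 = 6
cz_4 = 0.5
h_4 = 1.5
cx_5 = 4
cz_5 = 3
d_5 = 2.5
h_5 = 3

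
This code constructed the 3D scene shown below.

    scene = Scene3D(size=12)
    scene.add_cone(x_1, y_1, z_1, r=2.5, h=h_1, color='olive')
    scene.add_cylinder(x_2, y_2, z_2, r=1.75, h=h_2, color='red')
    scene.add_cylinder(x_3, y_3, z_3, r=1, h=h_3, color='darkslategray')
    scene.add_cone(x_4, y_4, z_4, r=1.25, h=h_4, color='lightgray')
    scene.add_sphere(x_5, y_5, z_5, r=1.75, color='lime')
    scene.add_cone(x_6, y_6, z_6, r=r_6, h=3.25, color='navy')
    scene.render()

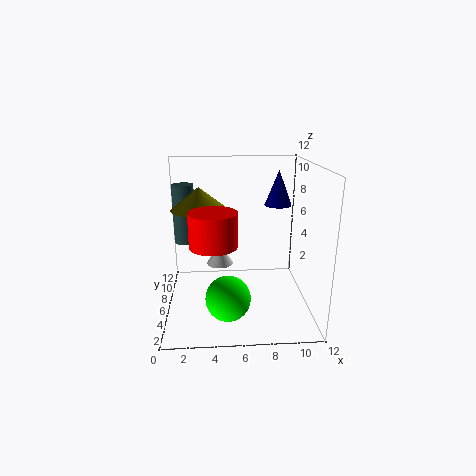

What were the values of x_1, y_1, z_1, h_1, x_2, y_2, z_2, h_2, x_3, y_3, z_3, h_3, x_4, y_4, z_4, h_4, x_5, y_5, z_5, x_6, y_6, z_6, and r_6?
x_1 = 2.75
y_1 = 8.75
z_1 = 7.75
h_1 = 2
x_2 = 4
y_2 = 2.5
z_2 = 6.75
h_2 = 2.5
x_3 = 1.25
y_3 = 10
z_3 = 4.25
h_3 = 5.5
x_4 = 4.5
y_4 = 9.25
z_4 = 2.25
h_4 = 2
x_5 = 5
y_5 = 2.75
z_5 = 2.25
x_6 = 10
y_6 = 9.75
z_6 = 7.75
r_6 = 1.25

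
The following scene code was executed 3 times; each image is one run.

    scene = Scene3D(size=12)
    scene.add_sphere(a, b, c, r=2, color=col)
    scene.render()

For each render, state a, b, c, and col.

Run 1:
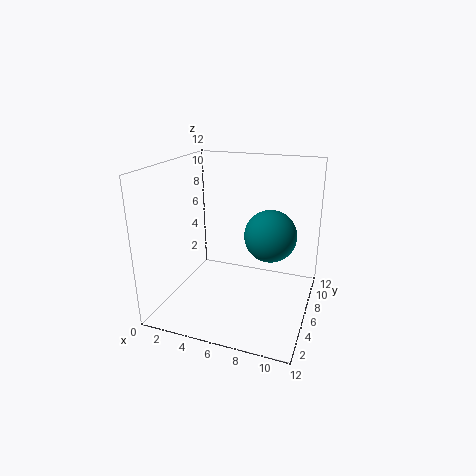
a = 9; b = 5; c = 7; col = 'teal'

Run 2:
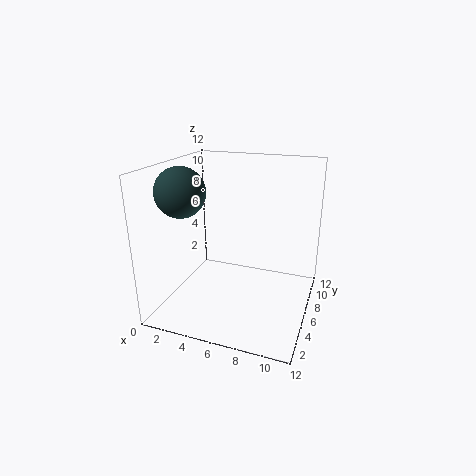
a = 2; b = 4; c = 10; col = 'darkslategray'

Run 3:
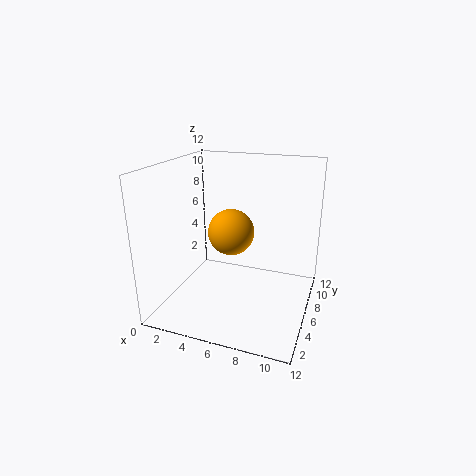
a = 5; b = 7; c = 6; col = 'orange'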